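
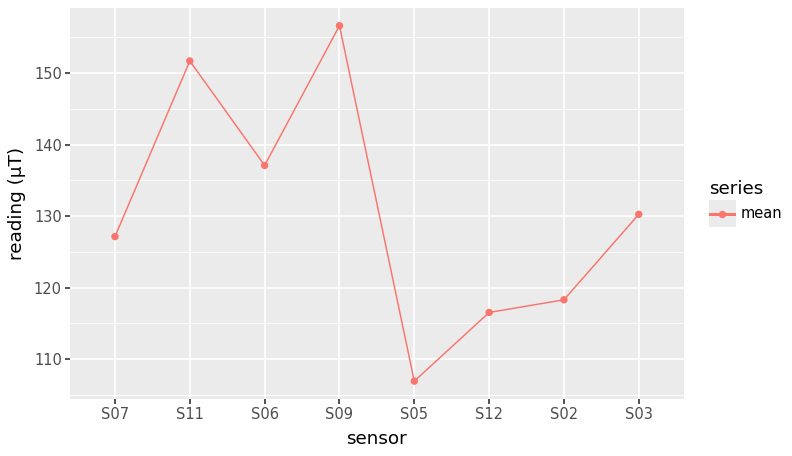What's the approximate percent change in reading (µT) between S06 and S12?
≈ -14.8%

S06 ≈ 135, S12 ≈ 115; (115 − 135) / 135 ≈ -14.8%.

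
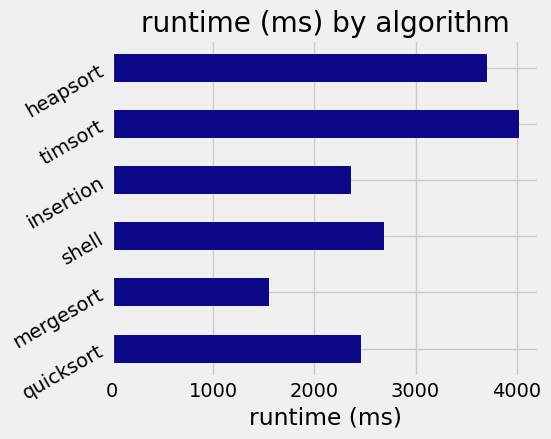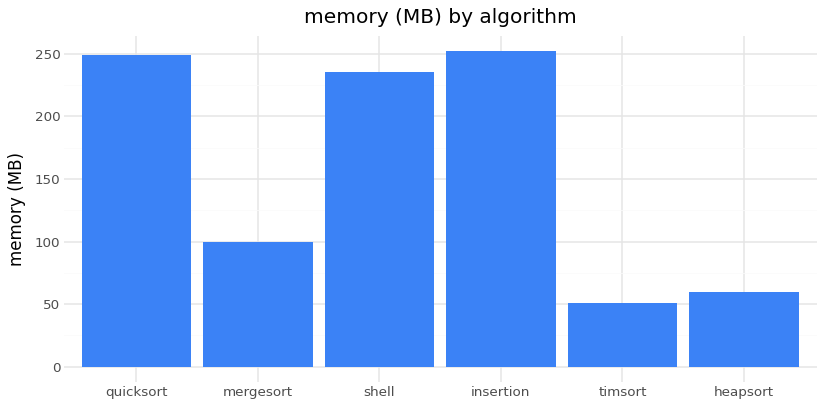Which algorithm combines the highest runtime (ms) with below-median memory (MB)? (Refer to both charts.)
Chart 2 median memory (MB) ≈ 175; below-median algorithms: mergesort, timsort, heapsort. Among those, timsort has the highest runtime (ms) (≈ 4000).

timsort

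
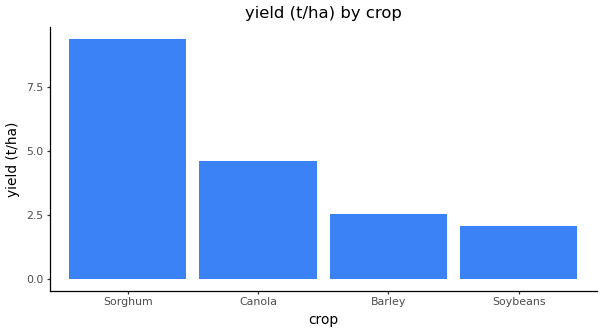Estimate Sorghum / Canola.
≈ 1.8×

Sorghum ≈ 9, Canola ≈ 5; 9/5 ≈ 1.8.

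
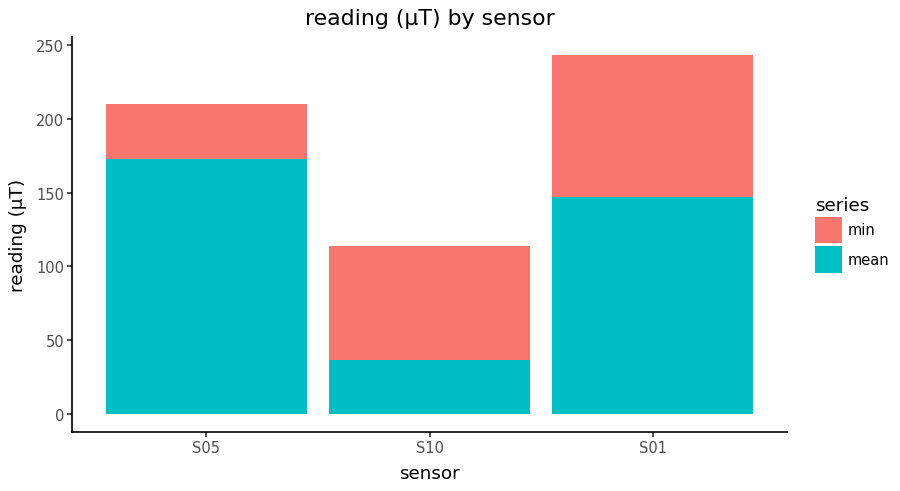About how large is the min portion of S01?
≈ 100

min top ≈ 250, bottom ≈ 150; segment ≈ 100.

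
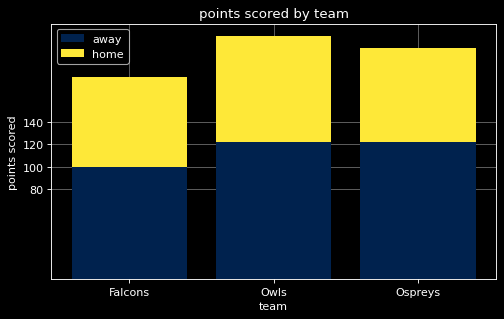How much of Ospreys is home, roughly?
≈ 80

home top ≈ 200, bottom ≈ 120; segment ≈ 80.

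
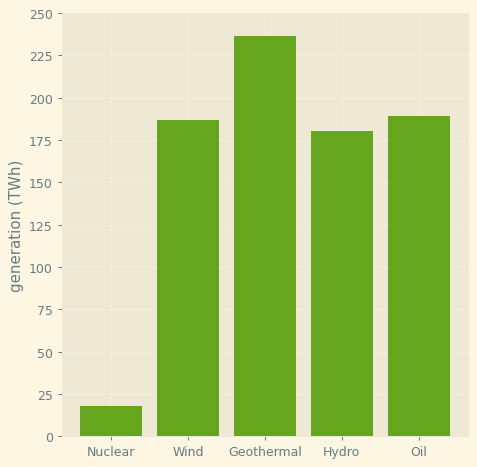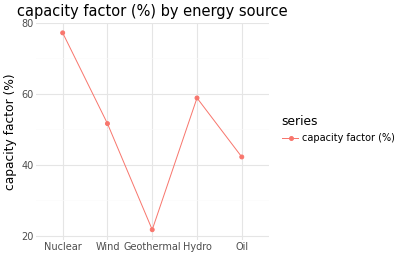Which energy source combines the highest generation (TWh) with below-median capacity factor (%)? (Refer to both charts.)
Geothermal

Chart 2 median capacity factor (%) ≈ 50; below-median energy sources: Geothermal, Oil. Among those, Geothermal has the highest generation (TWh) (≈ 225).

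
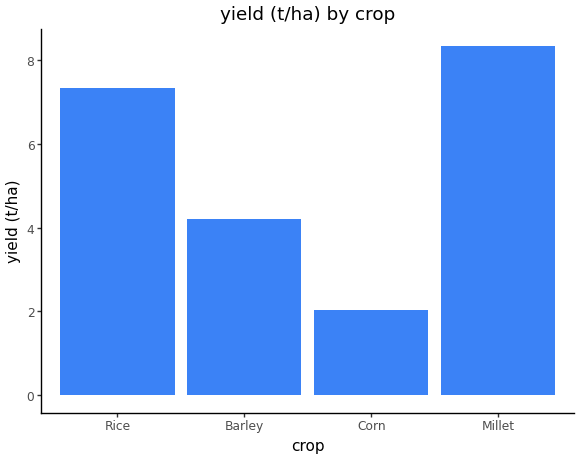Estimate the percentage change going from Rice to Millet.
≈ +14.3%

Rice ≈ 7, Millet ≈ 8; (8 − 7) / 7 ≈ +14.3%.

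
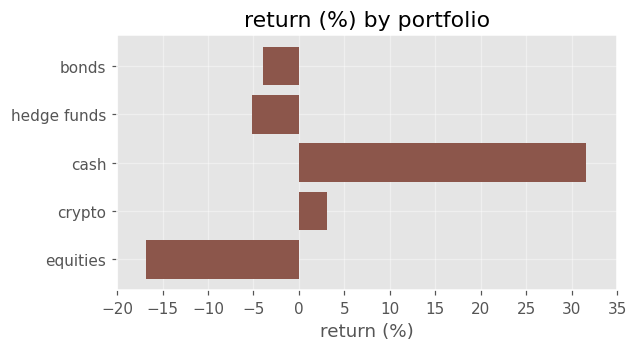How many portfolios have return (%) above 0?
2

Above 0: cash, crypto.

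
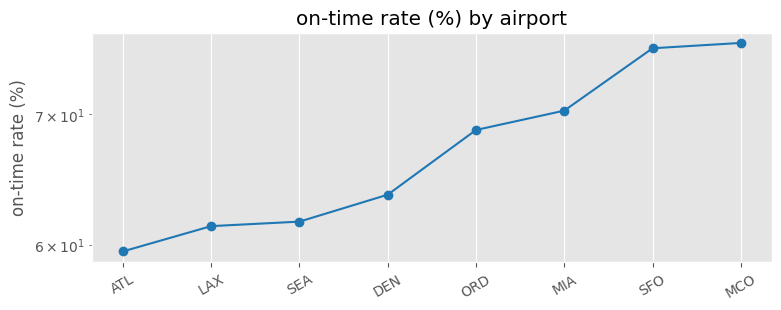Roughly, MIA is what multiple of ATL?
≈ 1.17×

MIA ≈ 70, ATL ≈ 60; 70/60 ≈ 1.17.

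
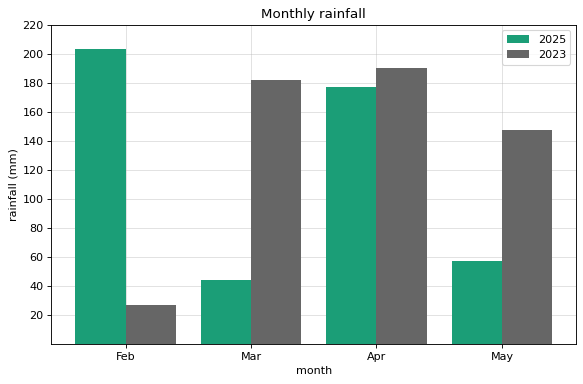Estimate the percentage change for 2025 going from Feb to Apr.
≈ -10%

Feb ≈ 200, Apr ≈ 180; (180 − 200) / 200 ≈ -10%.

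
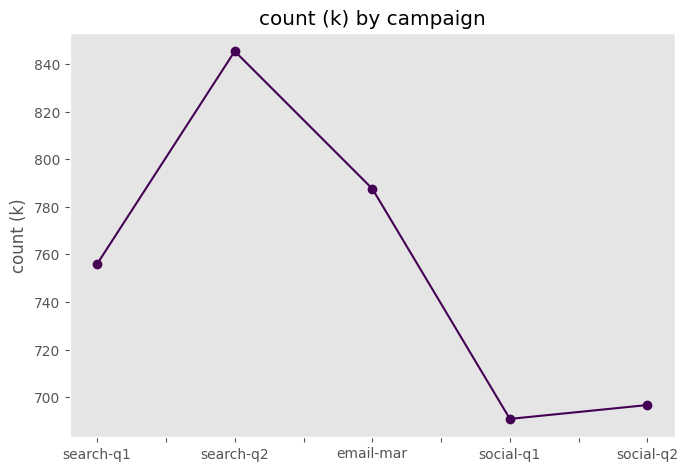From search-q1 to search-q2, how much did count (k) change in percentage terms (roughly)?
search-q1 ≈ 760, search-q2 ≈ 840; (840 − 760) / 760 ≈ +10.5%.

≈ +10.5%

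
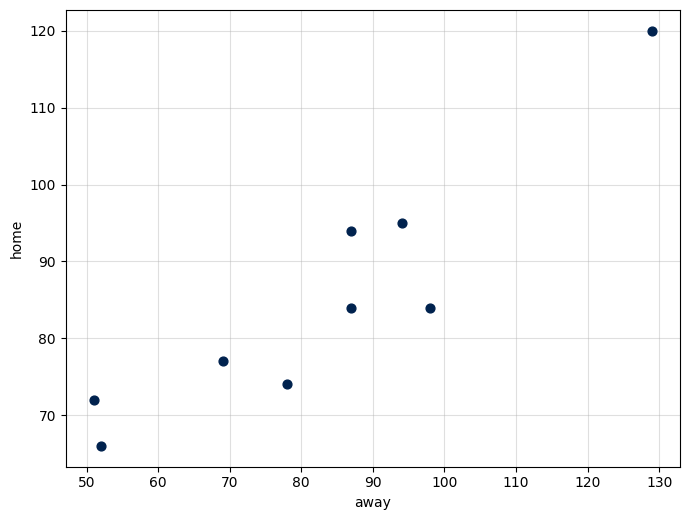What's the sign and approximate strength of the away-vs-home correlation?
Points are positively correlated; strong (|r| ≈ 0.9).

positive, strong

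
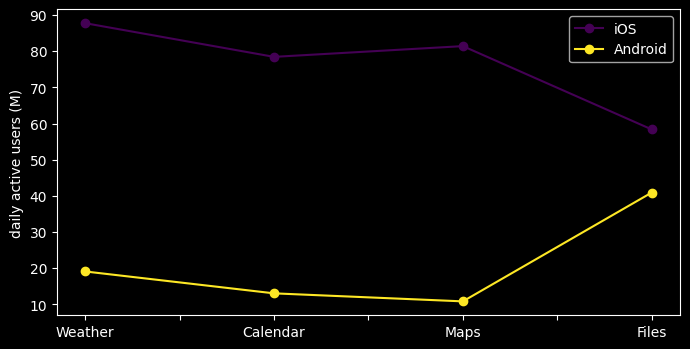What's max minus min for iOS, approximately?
≈ 30

Max Weather ≈ 90, min Files ≈ 60; range ≈ 30.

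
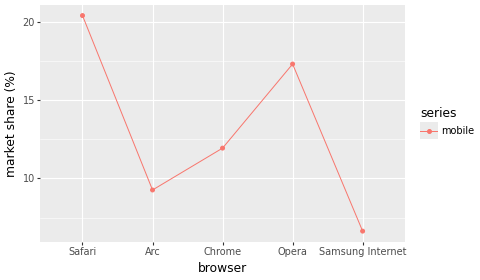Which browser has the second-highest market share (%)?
Opera

Top 3: Safari ≈ 20, Opera ≈ 18, Chrome ≈ 12.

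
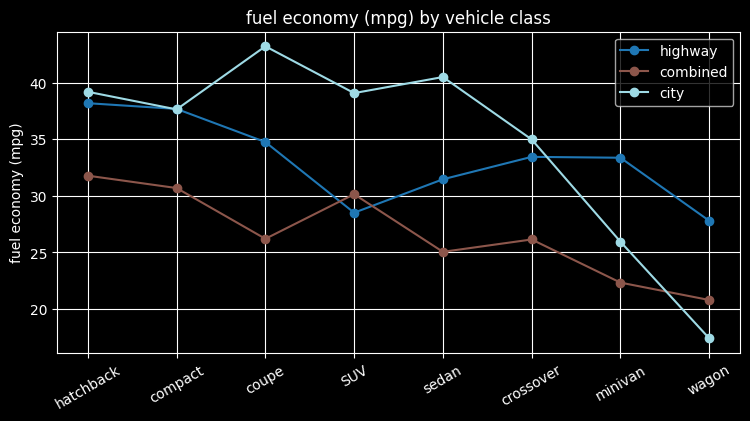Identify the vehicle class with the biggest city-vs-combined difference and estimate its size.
coupe: city ≈ 45, combined ≈ 25 → gap ≈ 20. Next-largest (sedan) is only ≈ 15.

coupe, ≈ 20 mpg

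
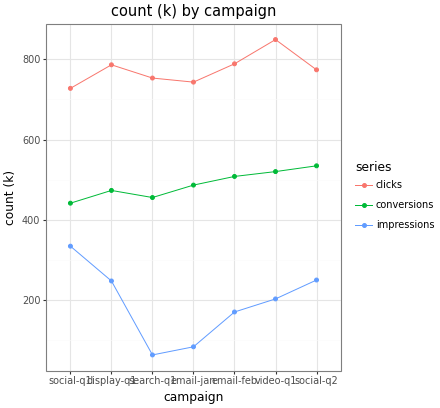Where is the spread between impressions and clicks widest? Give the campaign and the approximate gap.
search-q1, ≈ 700 k

search-q1: impressions ≈ 100, clicks ≈ 800 → gap ≈ 700. Next-largest (email-jan) is only ≈ 600.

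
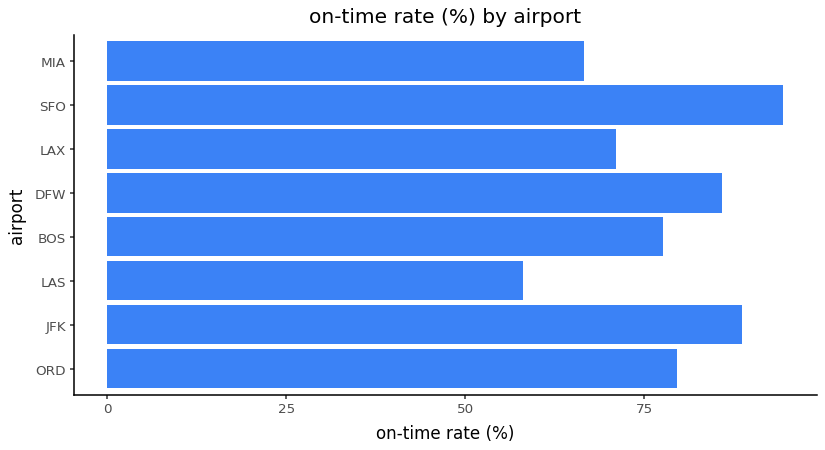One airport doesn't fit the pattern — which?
LAS

LAS ≈ 60; the rest sit between ≈ 70 and ≈ 90.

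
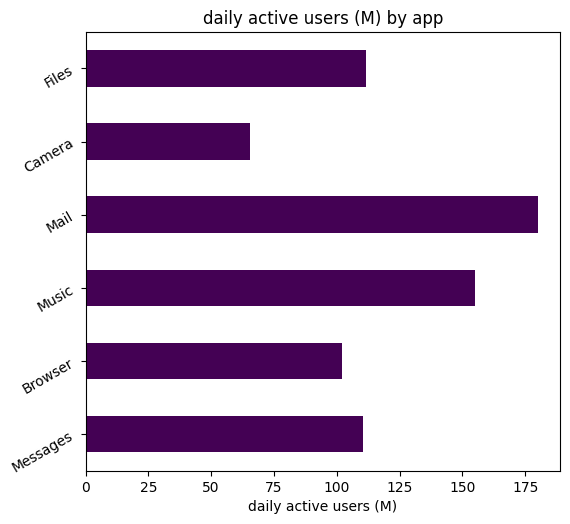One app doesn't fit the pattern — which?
Mail ≈ 180; the rest sit between ≈ 60 and ≈ 160.

Mail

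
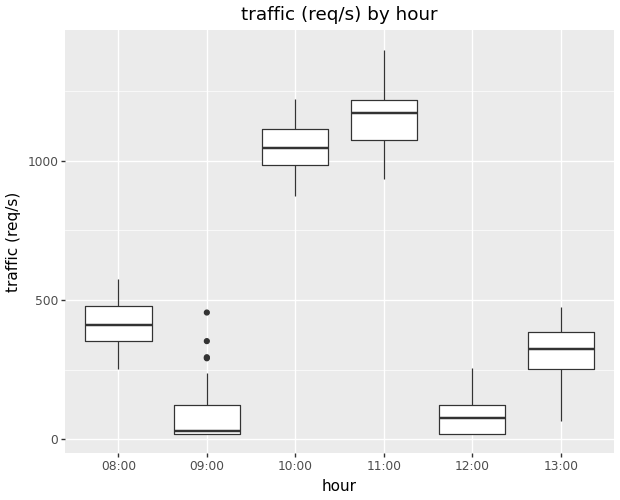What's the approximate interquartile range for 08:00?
≈ 100

Q3 ≈ 500, Q1 ≈ 400; IQR ≈ 100.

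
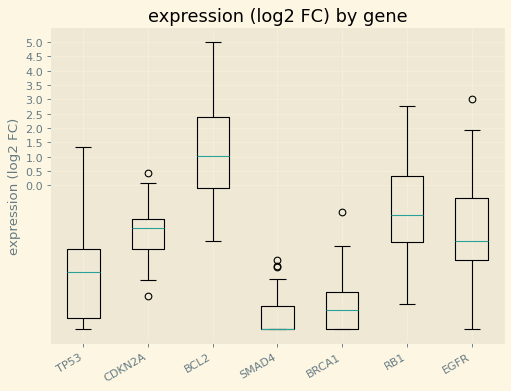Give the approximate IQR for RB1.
Q3 ≈ 0.5, Q1 ≈ -2.0; IQR ≈ 2.5.

≈ 2.5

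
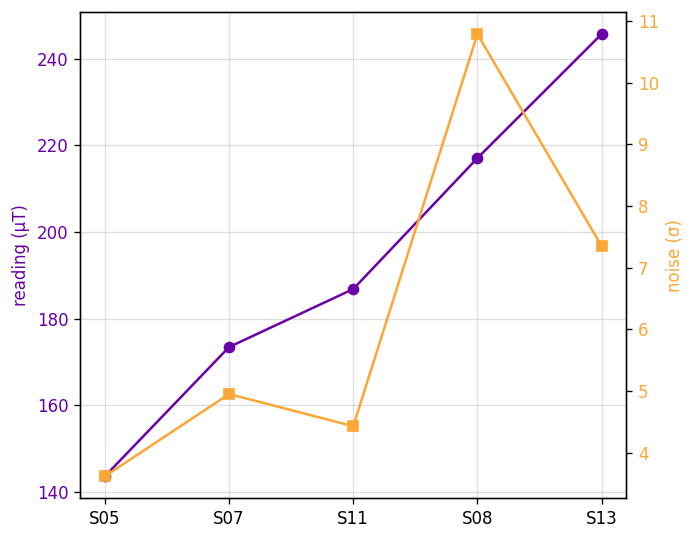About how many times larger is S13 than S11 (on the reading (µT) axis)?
≈ 1.32×

S13 ≈ 250, S11 ≈ 190; 250/190 ≈ 1.32.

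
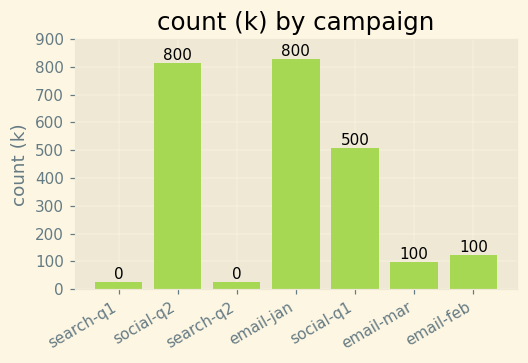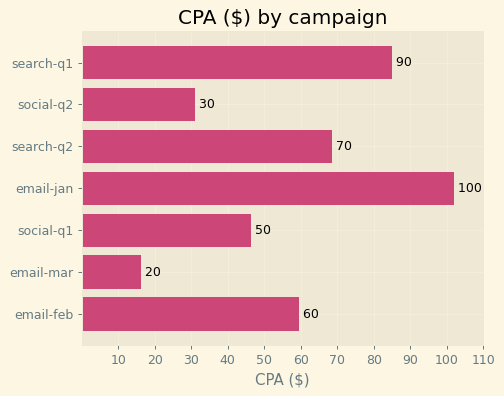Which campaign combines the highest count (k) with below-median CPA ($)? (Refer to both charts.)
social-q2

Chart 2 median CPA ($) ≈ 60; below-median campaigns: social-q2, social-q1, email-mar. Among those, social-q2 has the highest count (k) (≈ 800).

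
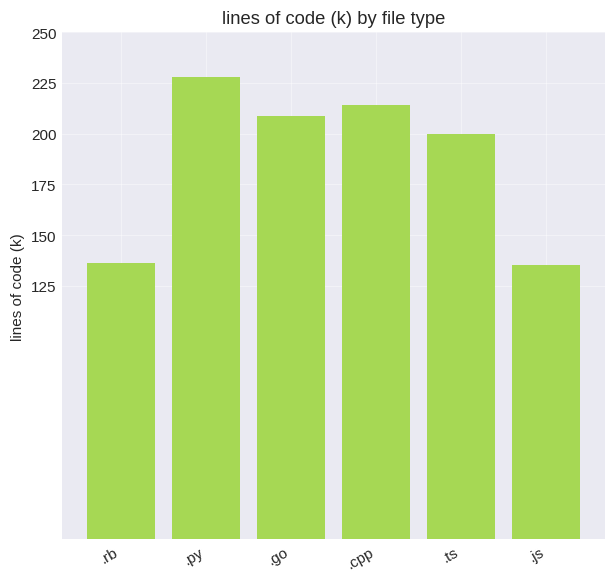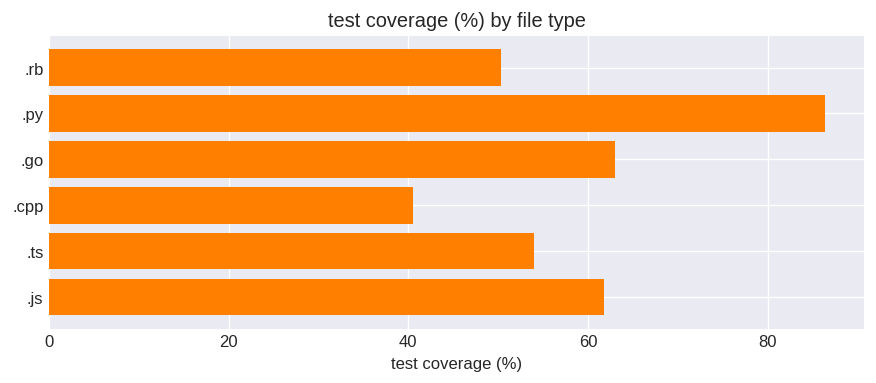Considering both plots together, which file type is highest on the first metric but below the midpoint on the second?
.cpp

Chart 2 median test coverage (%) ≈ 60; below-median file types: .rb, .cpp, .ts. Among those, .cpp has the highest lines of code (k) (≈ 225).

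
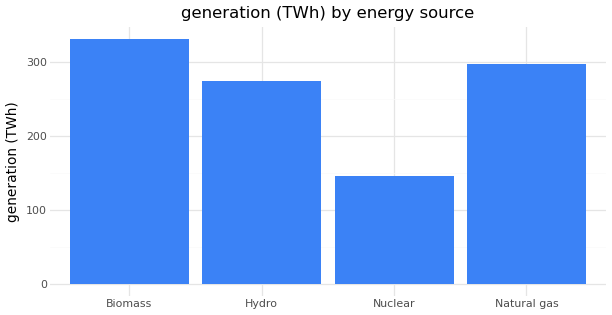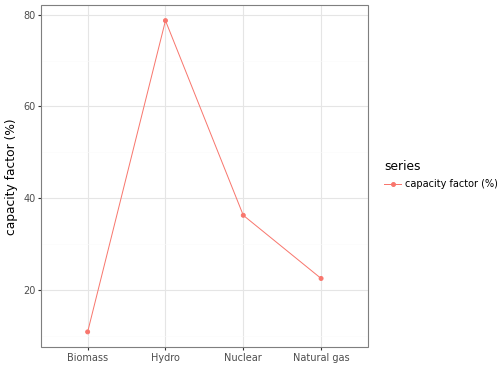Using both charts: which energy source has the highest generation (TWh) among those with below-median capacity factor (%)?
Chart 2 median capacity factor (%) ≈ 30; below-median energy sources: Biomass, Natural gas. Among those, Biomass has the highest generation (TWh) (≈ 350).

Biomass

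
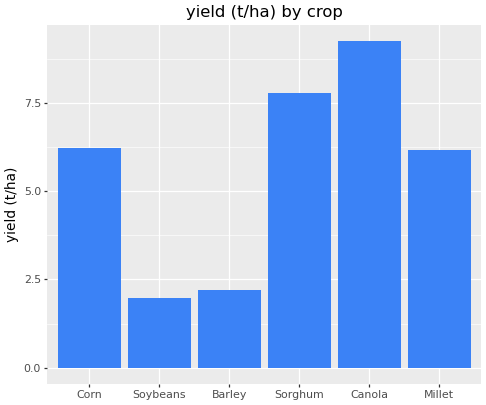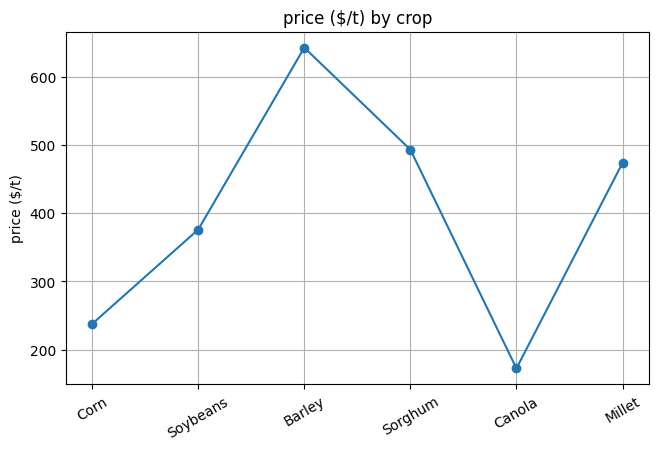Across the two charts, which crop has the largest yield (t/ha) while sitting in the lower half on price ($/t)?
Chart 2 median price ($/t) ≈ 400; below-median crops: Corn, Soybeans, Canola. Among those, Canola has the highest yield (t/ha) (≈ 9).

Canola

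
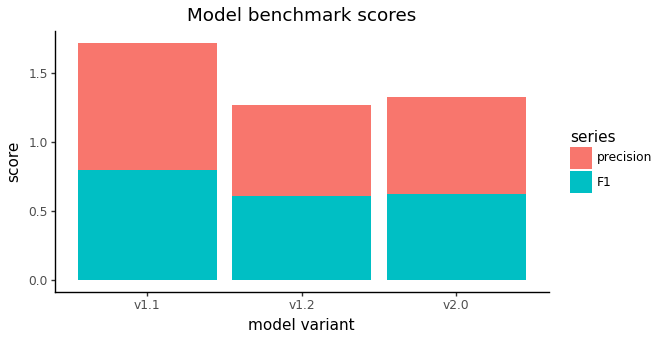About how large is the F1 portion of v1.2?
F1 top ≈ 0.6, bottom ≈ 0.0; segment ≈ 0.6.

≈ 0.6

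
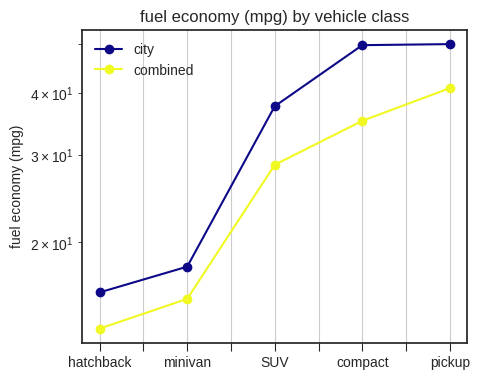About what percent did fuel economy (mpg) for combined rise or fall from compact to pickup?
≈ +14.3%

compact ≈ 35, pickup ≈ 40; (40 − 35) / 35 ≈ +14.3%.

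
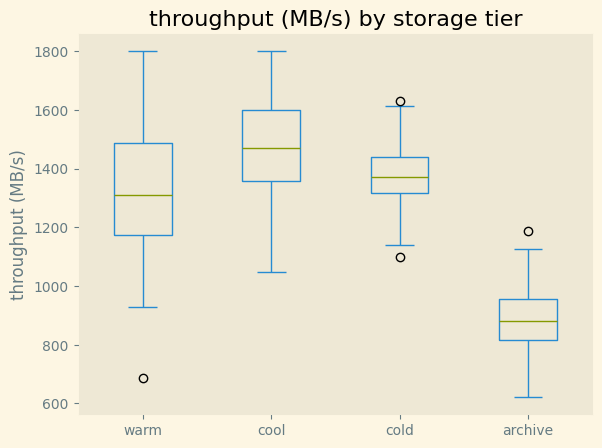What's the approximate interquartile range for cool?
Q3 ≈ 1600, Q1 ≈ 1350; IQR ≈ 250.

≈ 250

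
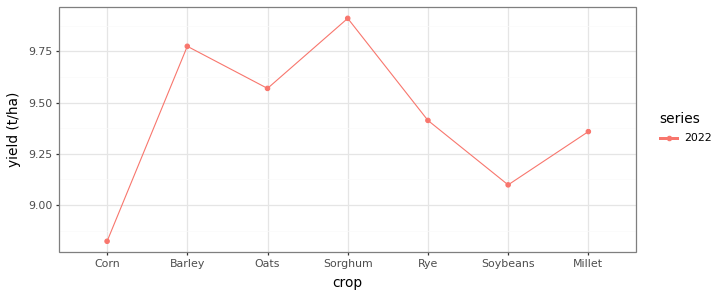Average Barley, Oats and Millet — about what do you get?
(9.8 + 9.6 + 9.4) / 3 ≈ 9.6.

≈ 9.6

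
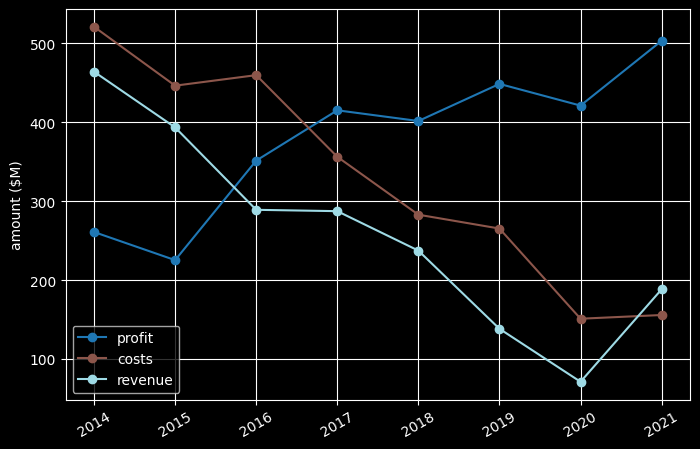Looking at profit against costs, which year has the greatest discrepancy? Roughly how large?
2021: profit ≈ 500, costs ≈ 150 → gap ≈ 350. Next-largest (2020) is only ≈ 250.

2021, ≈ 350 $M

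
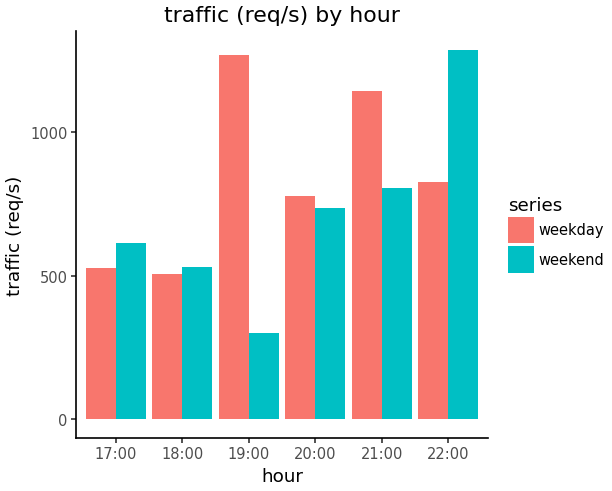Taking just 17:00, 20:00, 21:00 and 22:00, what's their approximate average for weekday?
≈ 850

(600 + 800 + 1200 + 800) / 4 ≈ 850.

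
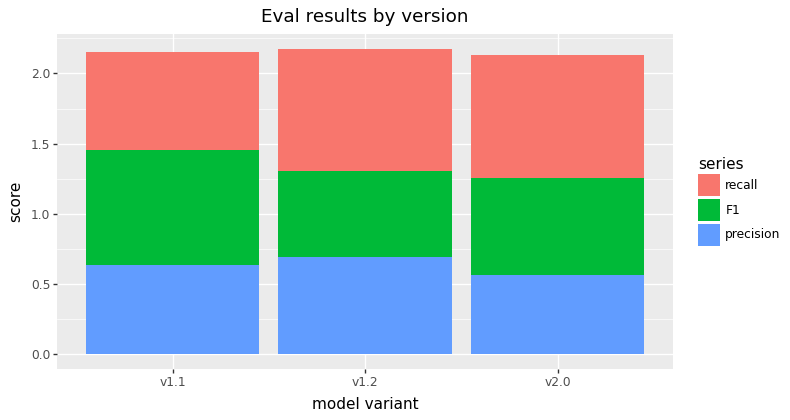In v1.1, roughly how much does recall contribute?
≈ 0.8

recall top ≈ 2.2, bottom ≈ 1.4; segment ≈ 0.8.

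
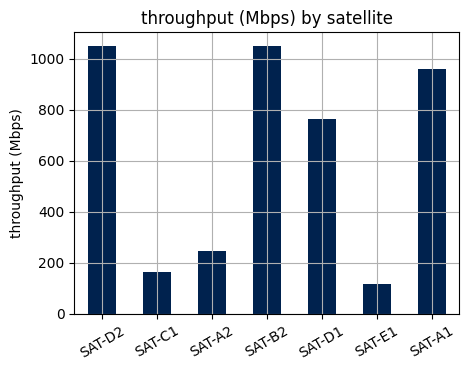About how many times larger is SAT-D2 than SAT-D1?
≈ 1.38×

SAT-D2 ≈ 1100, SAT-D1 ≈ 800; 1100/800 ≈ 1.38.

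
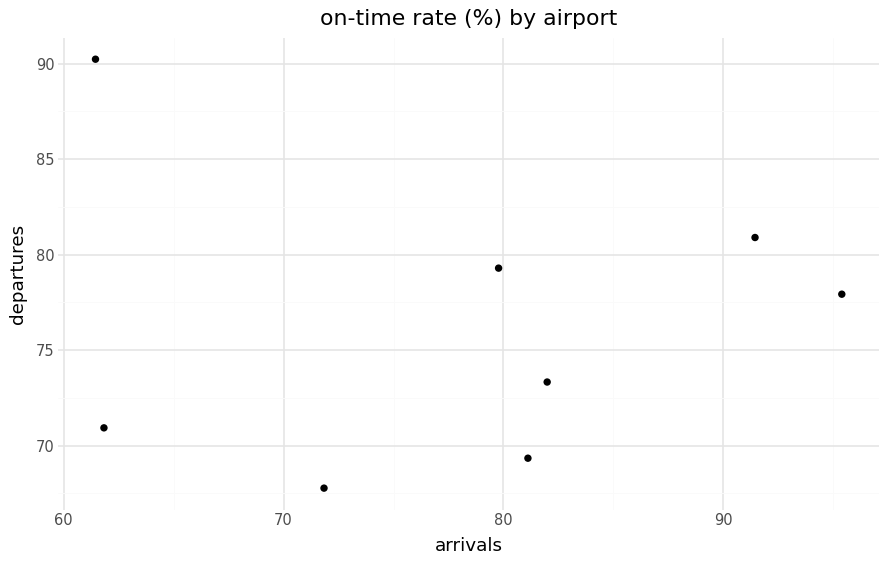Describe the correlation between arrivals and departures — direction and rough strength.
no clear correlation

Points are roughly uncorrelated; weak (|r| ≈ 0.0).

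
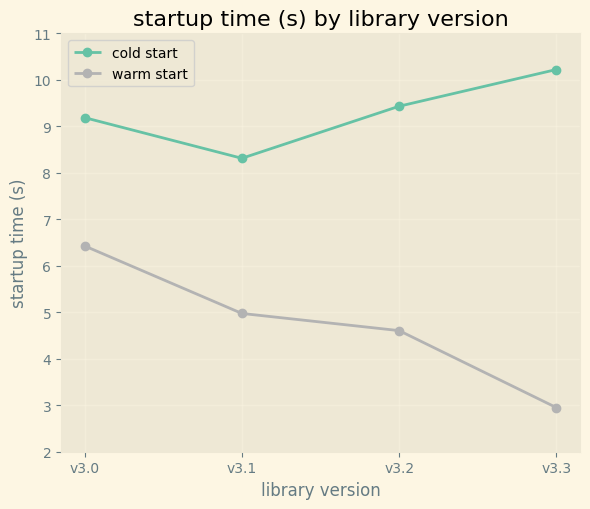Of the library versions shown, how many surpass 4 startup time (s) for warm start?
3

Above 4: v3.0, v3.1, v3.2.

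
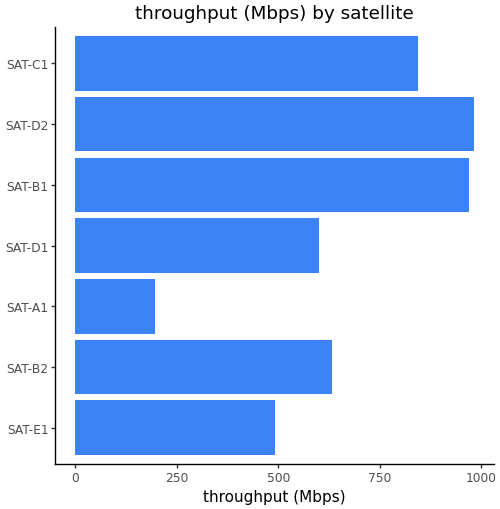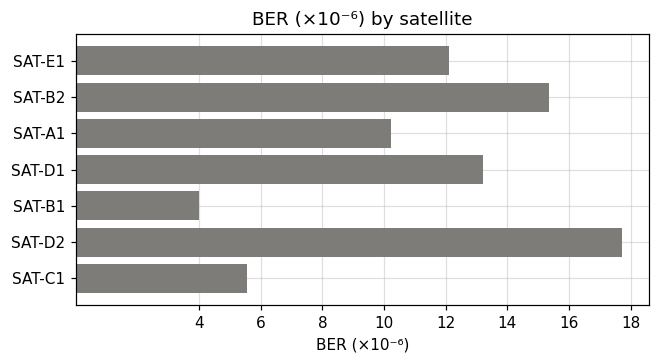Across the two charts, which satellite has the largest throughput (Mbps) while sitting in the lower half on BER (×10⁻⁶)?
Chart 2 median BER (×10⁻⁶) ≈ 12; below-median satellites: SAT-A1, SAT-B1, SAT-C1. Among those, SAT-B1 has the highest throughput (Mbps) (≈ 1000).

SAT-B1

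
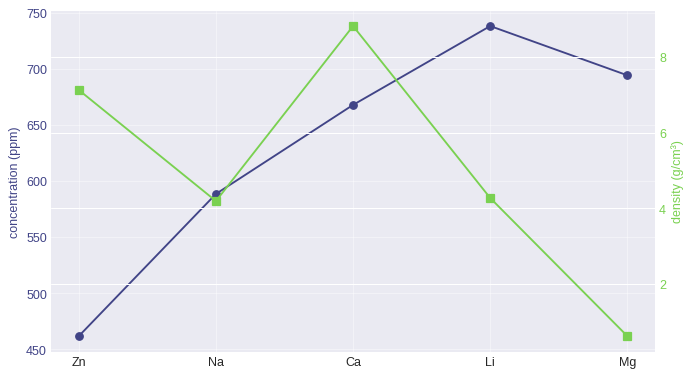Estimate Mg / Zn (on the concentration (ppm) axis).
≈ 1.56×

Mg ≈ 700, Zn ≈ 450; 700/450 ≈ 1.56.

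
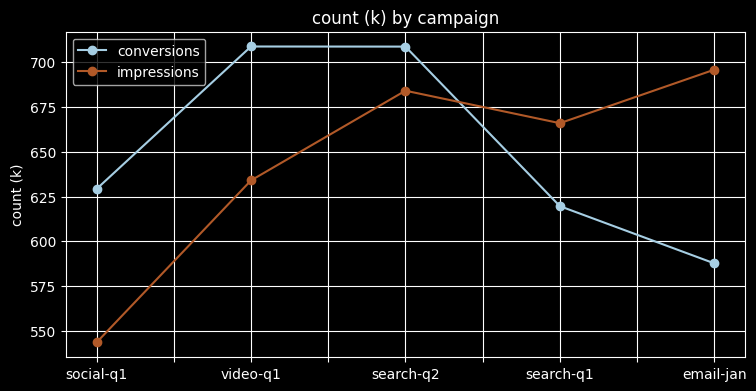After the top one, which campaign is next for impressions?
search-q2

Top 3 for impressions: email-jan ≈ 700, search-q2 ≈ 680, search-q1 ≈ 660.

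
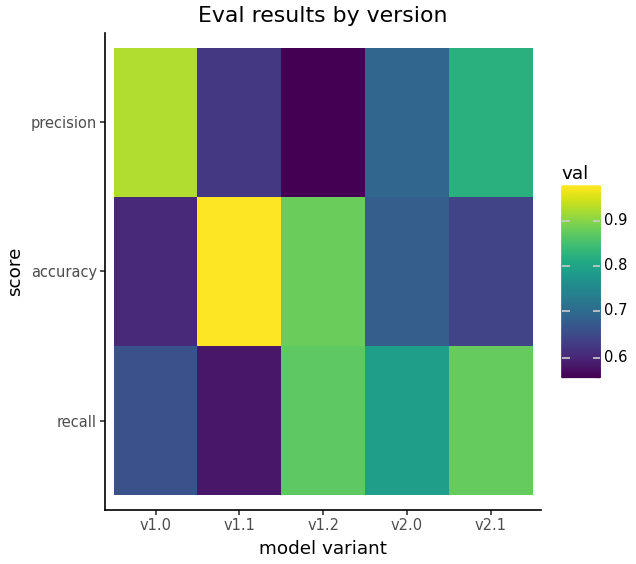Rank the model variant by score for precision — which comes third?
Top 4 for precision: v1.0 ≈ 0.95, v2.1 ≈ 0.80, v2.0 ≈ 0.70, v1.1 ≈ 0.60.

v2.0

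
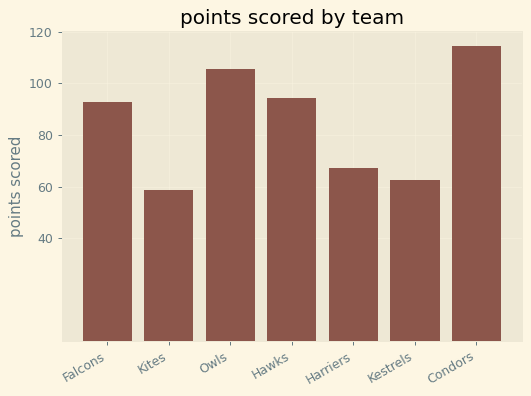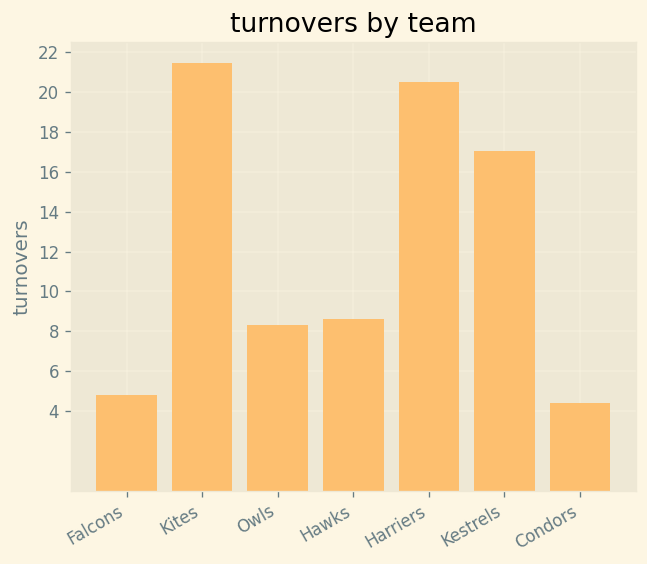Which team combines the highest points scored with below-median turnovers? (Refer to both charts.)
Chart 2 median turnovers ≈ 8; below-median teams: Falcons, Owls, Condors. Among those, Condors has the highest points scored (≈ 120).

Condors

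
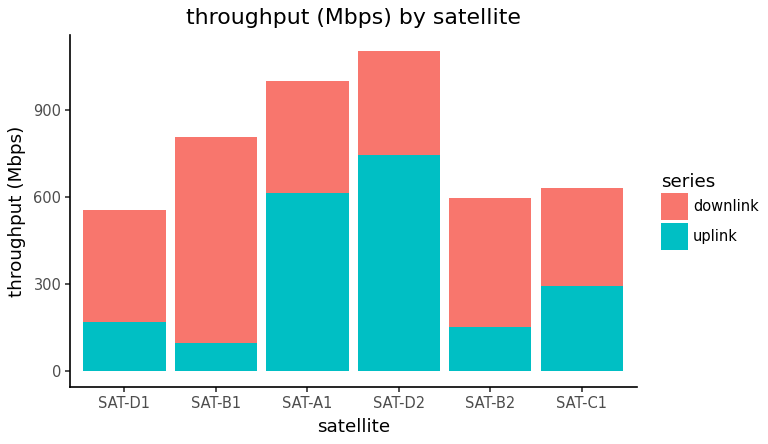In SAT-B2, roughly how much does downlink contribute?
downlink top ≈ 600, bottom ≈ 200; segment ≈ 400.

≈ 400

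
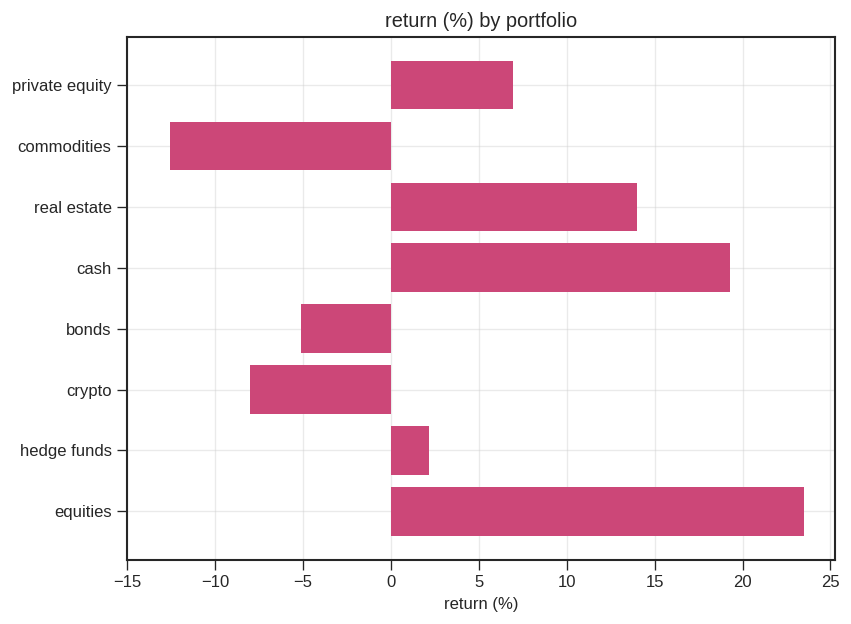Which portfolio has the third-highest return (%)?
real estate

Top 4: equities ≈ 25, cash ≈ 20, real estate ≈ 15, private equity ≈ 5.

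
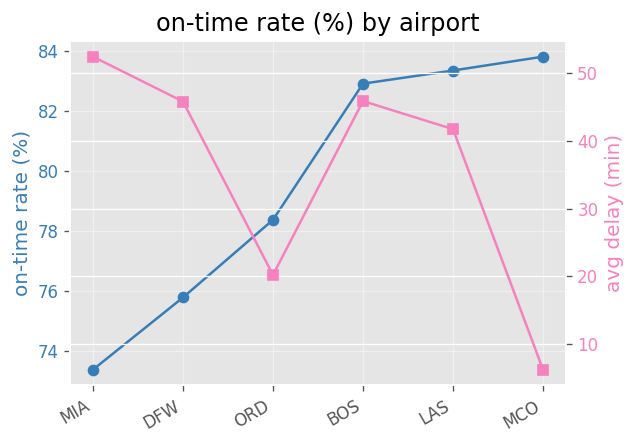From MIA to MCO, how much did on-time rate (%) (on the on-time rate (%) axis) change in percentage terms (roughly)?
≈ +15.1%

MIA ≈ 73, MCO ≈ 84; (84 − 73) / 73 ≈ +15.1%.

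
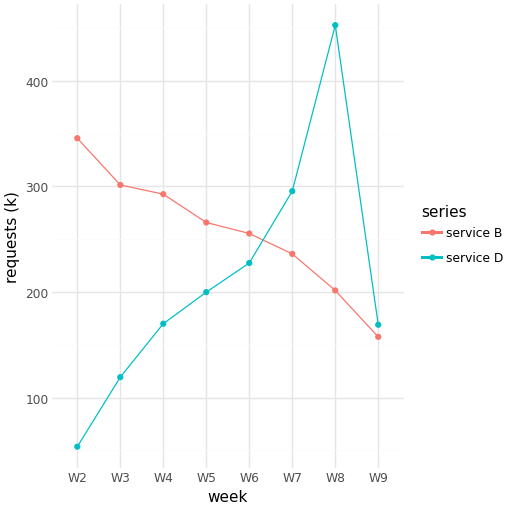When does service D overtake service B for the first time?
W7

W6: service D ≈ 250 vs service B ≈ 250 (not yet); W7: service D ≈ 300 vs service B ≈ 250 (first crossover).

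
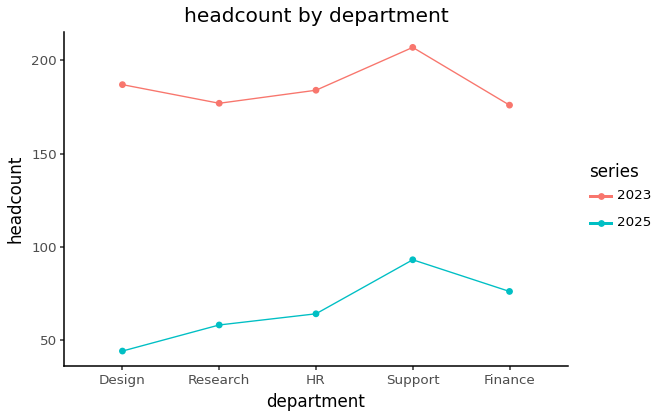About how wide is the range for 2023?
Max Support ≈ 200, min Finance ≈ 180; range ≈ 20.

≈ 20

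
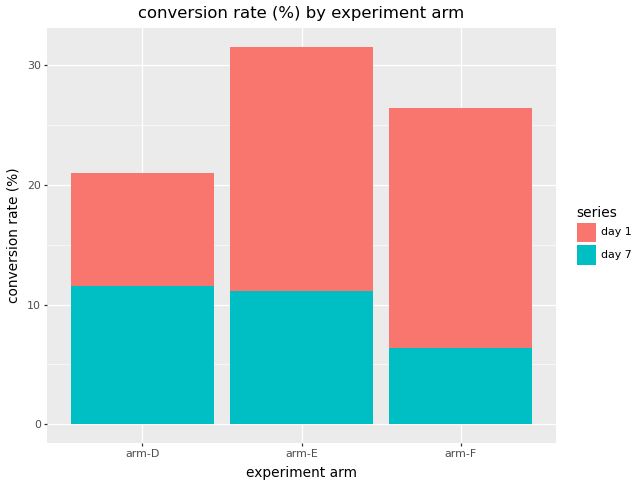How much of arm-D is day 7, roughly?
day 7 top ≈ 10, bottom ≈ 0; segment ≈ 10.

≈ 10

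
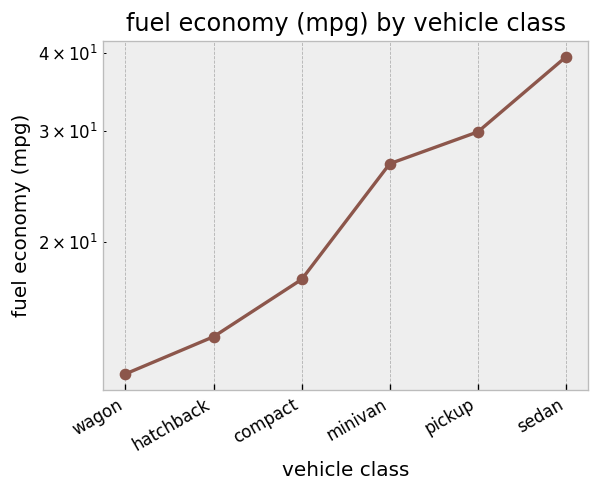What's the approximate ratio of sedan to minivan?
sedan ≈ 40, minivan ≈ 25; 40/25 ≈ 1.6.

≈ 1.6×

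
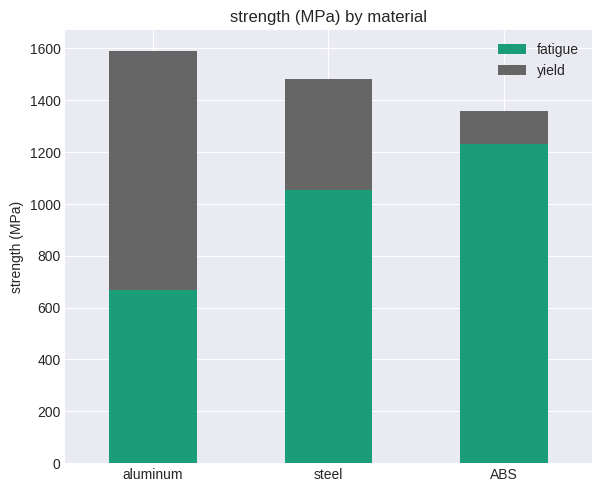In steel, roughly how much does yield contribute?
≈ 400

yield top ≈ 1400, bottom ≈ 1000; segment ≈ 400.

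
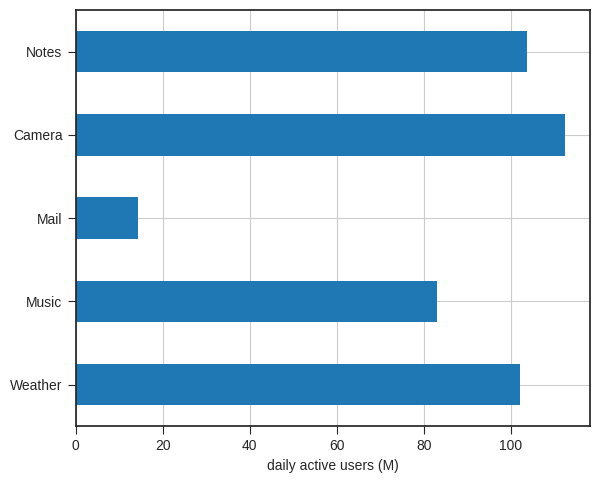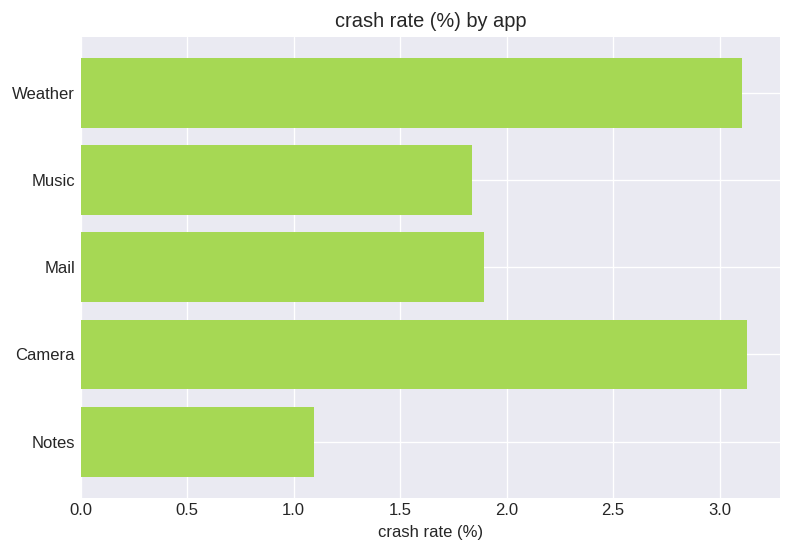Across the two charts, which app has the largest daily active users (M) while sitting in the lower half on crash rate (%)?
Notes

Chart 2 median crash rate (%) ≈ 2; below-median apps: Music, Notes. Among those, Notes has the highest daily active users (M) (≈ 100).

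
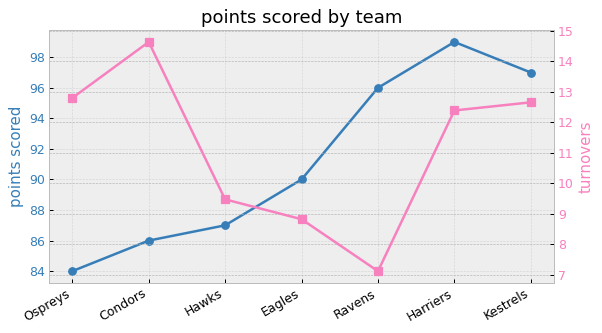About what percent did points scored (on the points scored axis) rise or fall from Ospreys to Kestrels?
Ospreys ≈ 84, Kestrels ≈ 96; (96 − 84) / 84 ≈ +14.3%.

≈ +14.3%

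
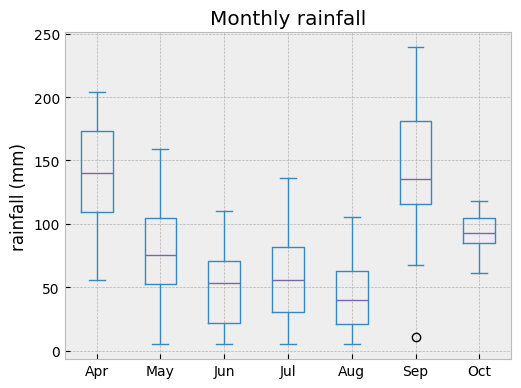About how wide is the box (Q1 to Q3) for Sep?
≈ 60

Q3 ≈ 180, Q1 ≈ 120; IQR ≈ 60.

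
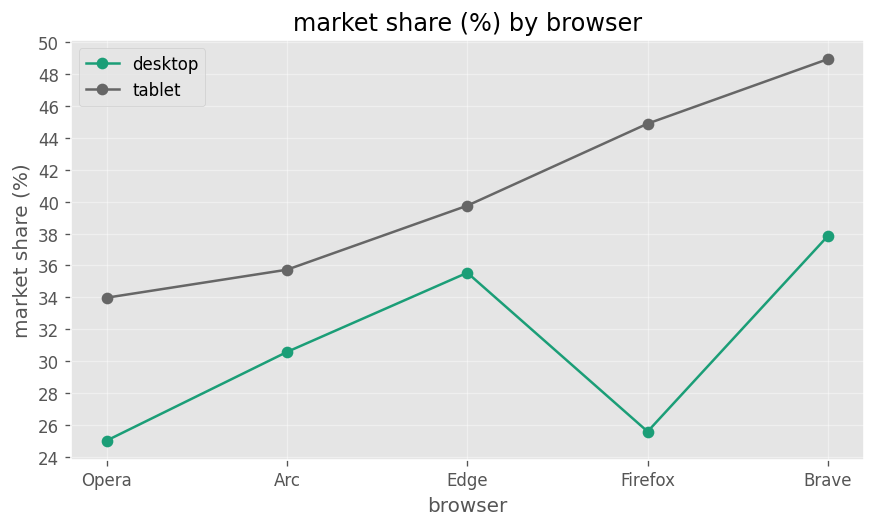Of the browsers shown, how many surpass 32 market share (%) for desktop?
Above 32: Edge, Brave.

2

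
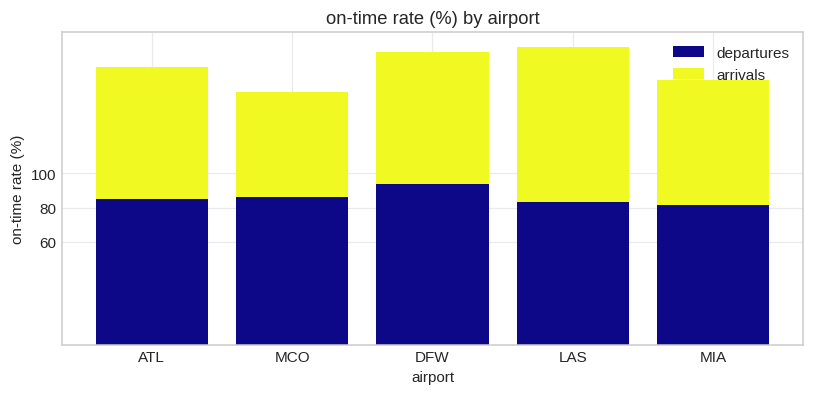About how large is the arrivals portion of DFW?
arrivals top ≈ 180, bottom ≈ 100; segment ≈ 80.

≈ 80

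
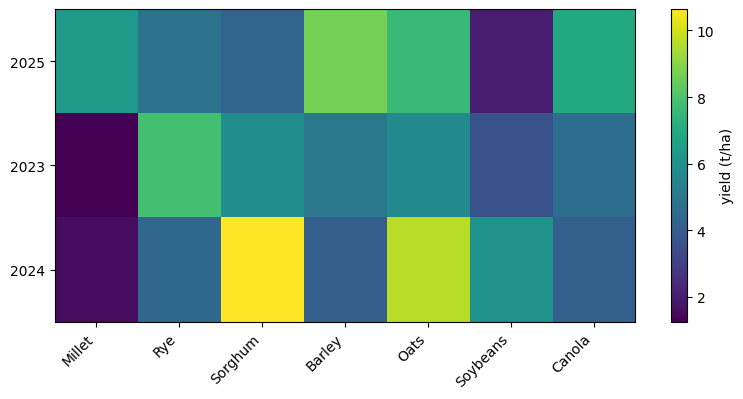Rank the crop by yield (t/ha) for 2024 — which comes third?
Top 4 for 2024: Sorghum ≈ 11, Oats ≈ 10, Soybeans ≈ 6, Rye ≈ 4.

Soybeans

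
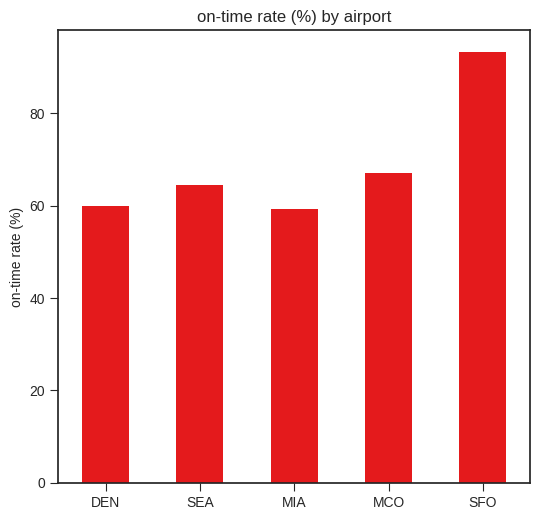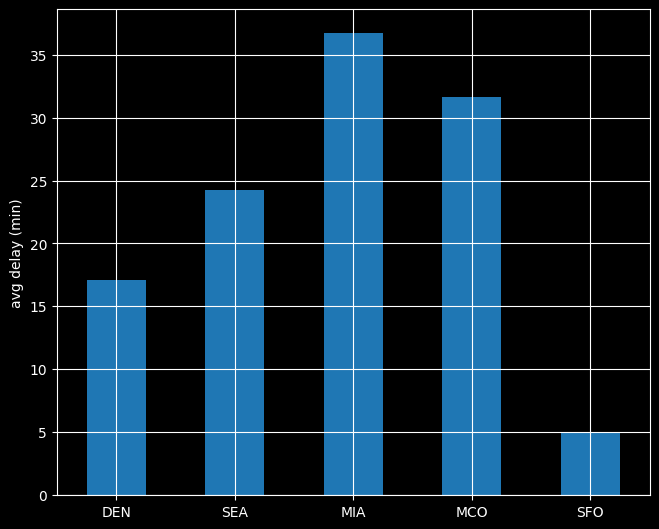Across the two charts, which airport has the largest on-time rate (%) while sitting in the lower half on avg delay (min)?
Chart 2 median avg delay (min) ≈ 25; below-median airports: DEN, SFO. Among those, SFO has the highest on-time rate (%) (≈ 90).

SFO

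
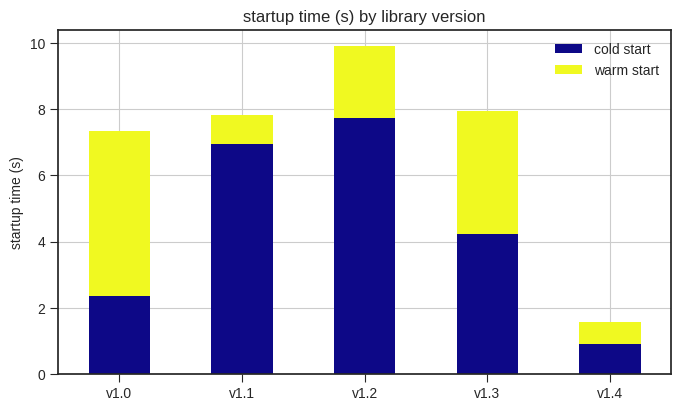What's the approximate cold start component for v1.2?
cold start top ≈ 8, bottom ≈ 0; segment ≈ 8.

≈ 8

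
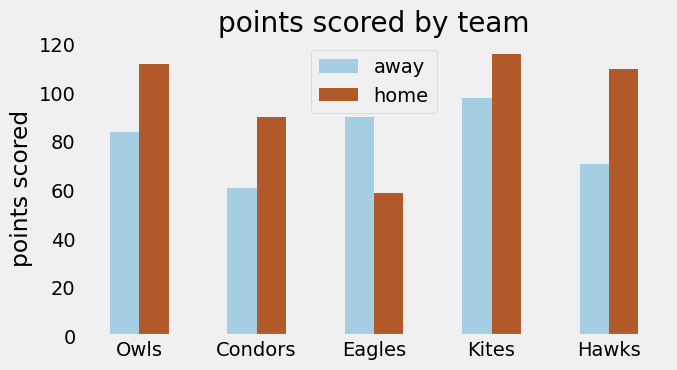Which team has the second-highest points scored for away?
Eagles

Top 3 for away: Kites ≈ 100, Eagles ≈ 90, Owls ≈ 80.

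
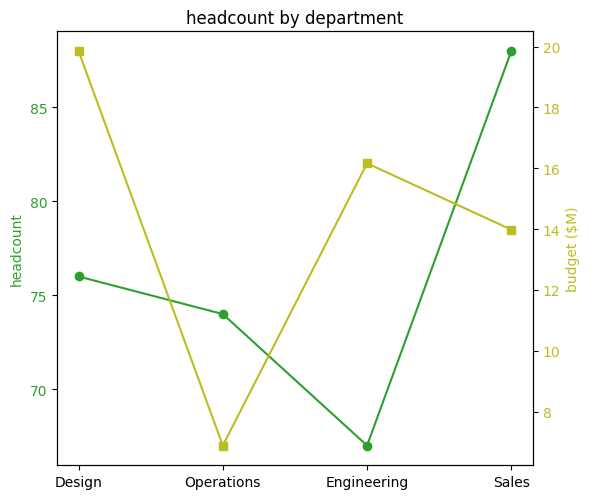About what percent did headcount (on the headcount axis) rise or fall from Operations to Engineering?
Operations ≈ 74, Engineering ≈ 68; (68 − 74) / 74 ≈ -8.1%.

≈ -8.1%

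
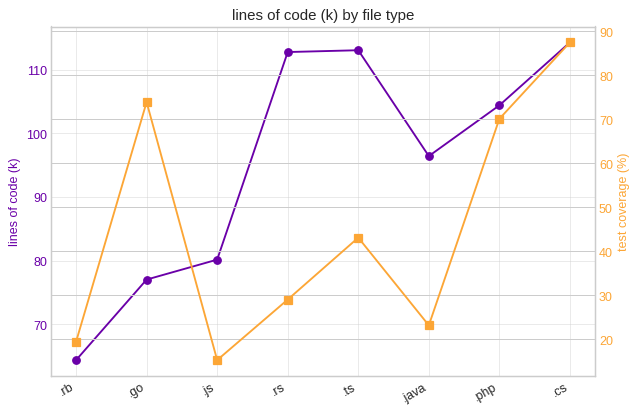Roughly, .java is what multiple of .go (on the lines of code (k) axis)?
.java ≈ 95, .go ≈ 75; 95/75 ≈ 1.27.

≈ 1.27×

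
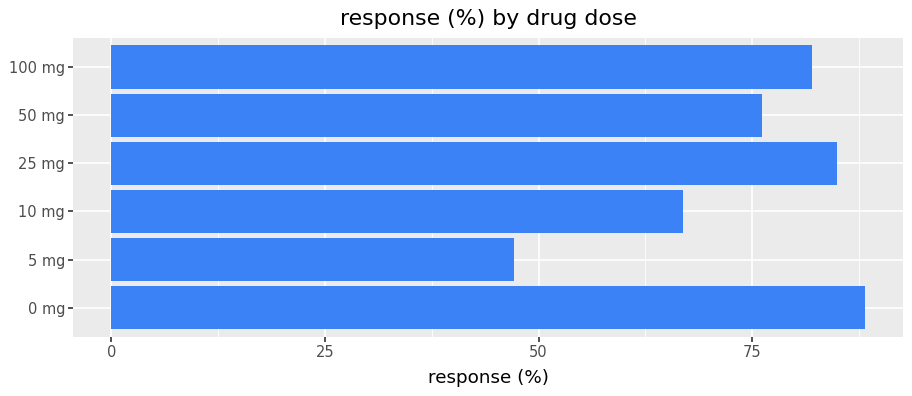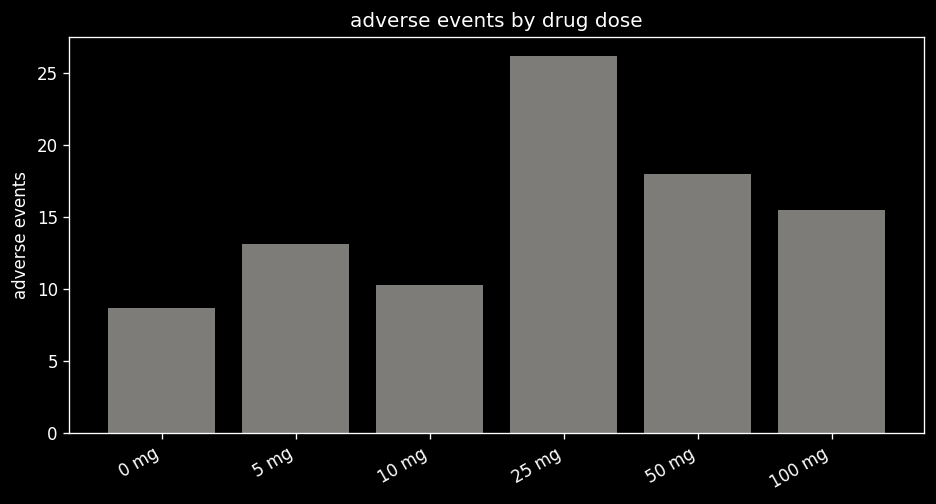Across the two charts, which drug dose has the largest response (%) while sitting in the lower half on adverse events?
0 mg

Chart 2 median adverse events ≈ 15; below-median drug doses: 0 mg, 5 mg, 10 mg. Among those, 0 mg has the highest response (%) (≈ 90).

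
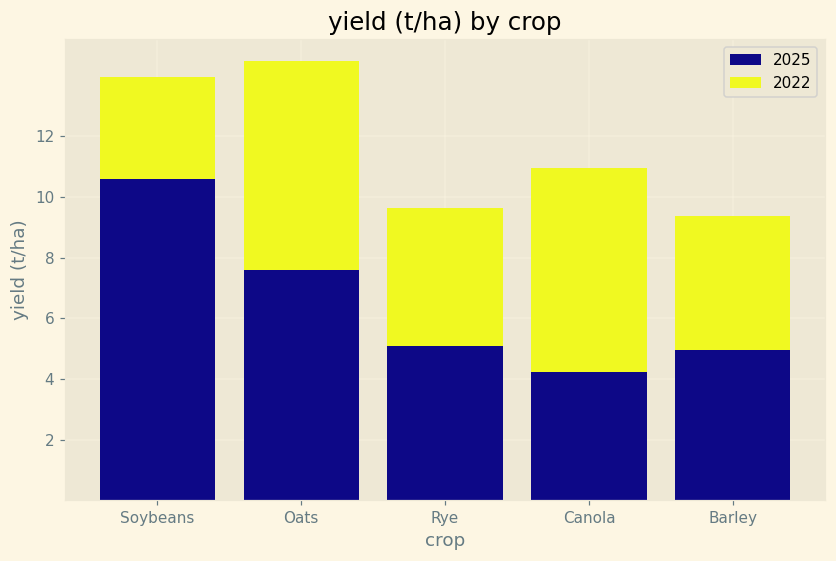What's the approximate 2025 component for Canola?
2025 top ≈ 4, bottom ≈ 0; segment ≈ 4.

≈ 4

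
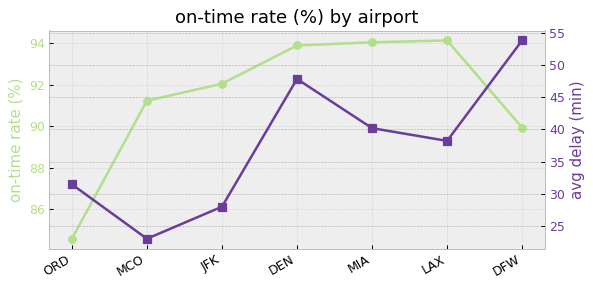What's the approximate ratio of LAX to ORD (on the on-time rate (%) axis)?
≈ 1.11×

LAX ≈ 94, ORD ≈ 85; 94/85 ≈ 1.11.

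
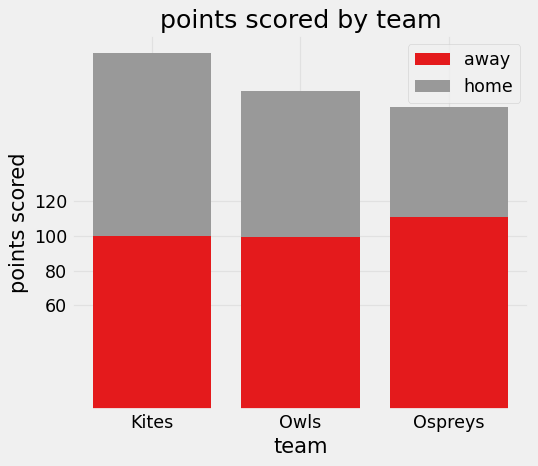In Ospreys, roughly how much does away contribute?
≈ 120

away top ≈ 120, bottom ≈ 0; segment ≈ 120.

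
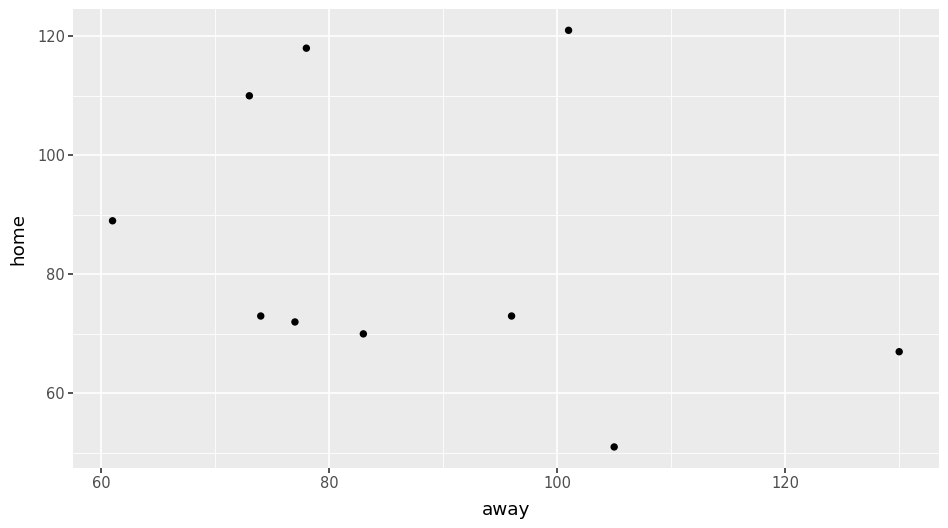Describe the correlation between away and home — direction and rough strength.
Points are negatively correlated; weak (|r| ≈ 0.3).

negative, weak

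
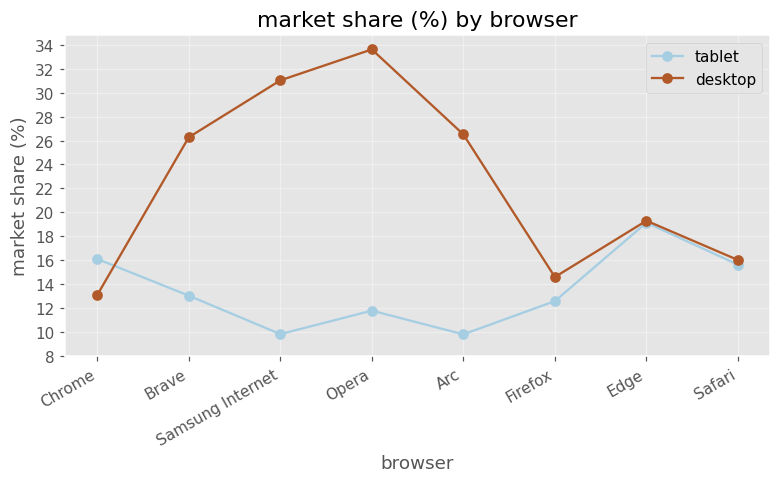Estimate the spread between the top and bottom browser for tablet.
≈ 10

Max Edge ≈ 20, min Arc ≈ 10; range ≈ 10.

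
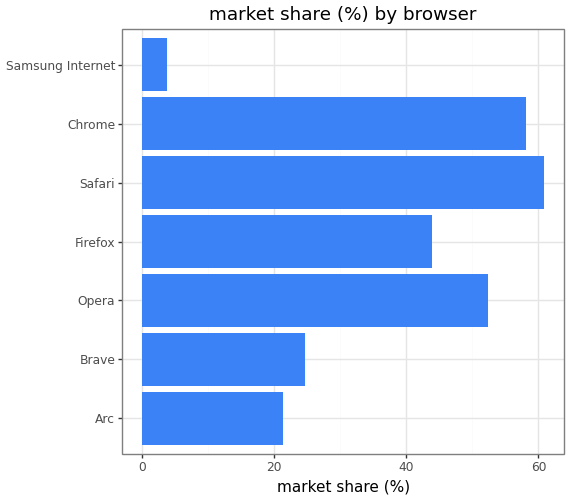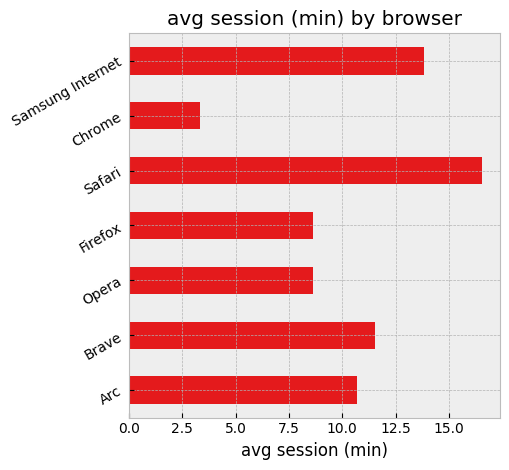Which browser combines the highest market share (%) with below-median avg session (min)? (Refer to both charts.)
Chrome

Chart 2 median avg session (min) ≈ 10; below-median browsers: Opera, Firefox, Chrome. Among those, Chrome has the highest market share (%) (≈ 60).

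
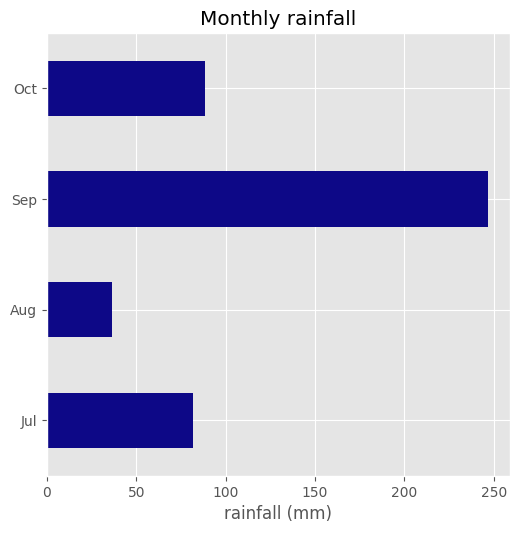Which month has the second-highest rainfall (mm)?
Top 3: Sep ≈ 250, Oct ≈ 100, Jul ≈ 75.

Oct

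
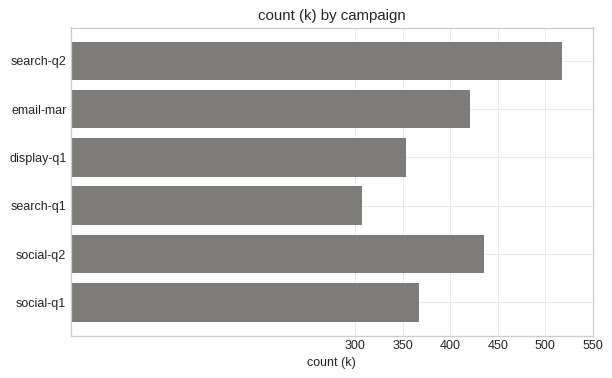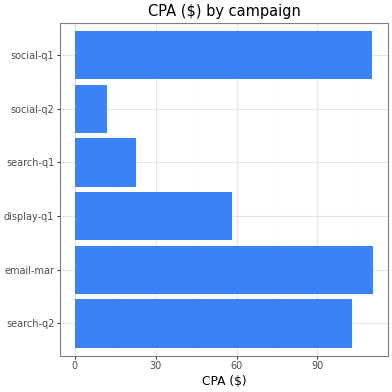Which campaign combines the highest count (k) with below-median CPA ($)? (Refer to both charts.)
social-q2

Chart 2 median CPA ($) ≈ 80; below-median campaigns: display-q1, search-q1, social-q2. Among those, social-q2 has the highest count (k) (≈ 450).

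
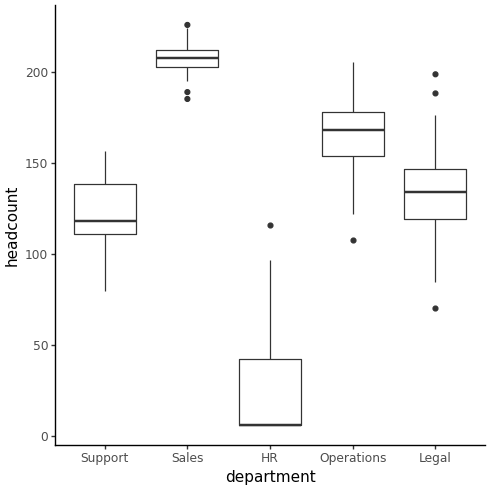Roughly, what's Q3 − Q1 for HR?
Q3 ≈ 40, Q1 ≈ 0; IQR ≈ 40.

≈ 40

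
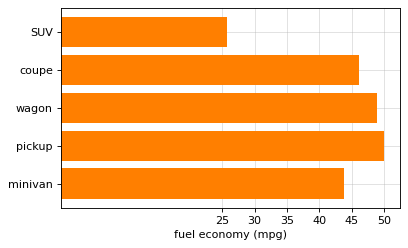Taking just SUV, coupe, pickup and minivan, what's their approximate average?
≈ 41

(25 + 45 + 50 + 45) / 4 ≈ 41.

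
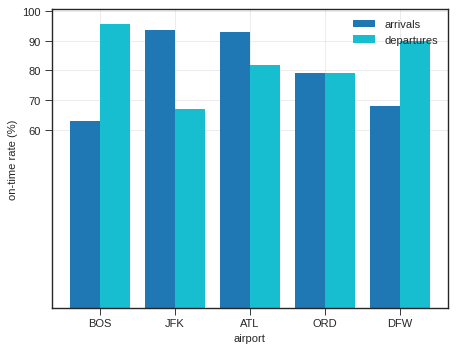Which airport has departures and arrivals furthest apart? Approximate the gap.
BOS: departures ≈ 100, arrivals ≈ 60 → gap ≈ 40. Next-largest (JFK) is only ≈ 20.

BOS, ≈ 40 %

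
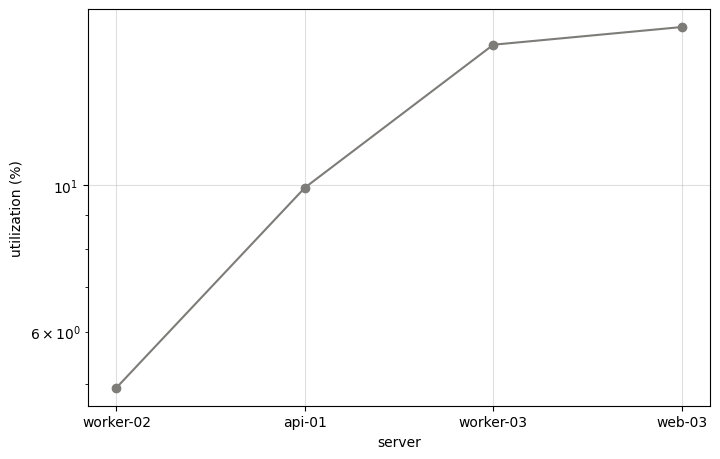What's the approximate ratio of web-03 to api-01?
web-03 ≈ 18, api-01 ≈ 10; 18/10 ≈ 1.8.

≈ 1.8×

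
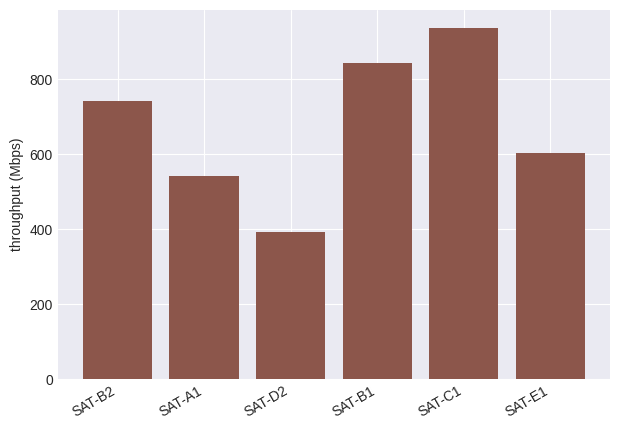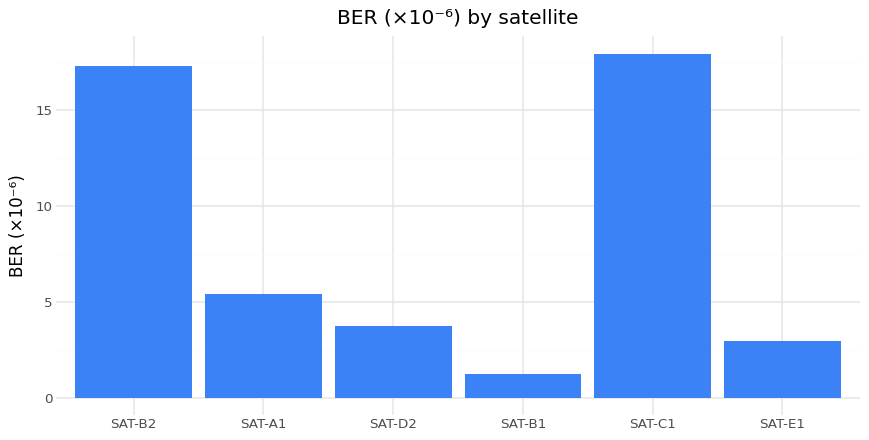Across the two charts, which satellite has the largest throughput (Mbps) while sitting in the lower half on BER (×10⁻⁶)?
Chart 2 median BER (×10⁻⁶) ≈ 4; below-median satellites: SAT-D2, SAT-B1, SAT-E1. Among those, SAT-B1 has the highest throughput (Mbps) (≈ 800).

SAT-B1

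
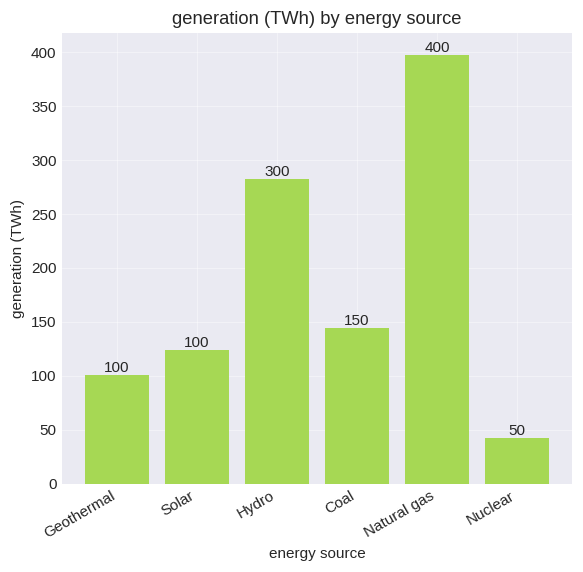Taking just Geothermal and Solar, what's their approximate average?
≈ 100

(100 + 100) / 2 ≈ 100.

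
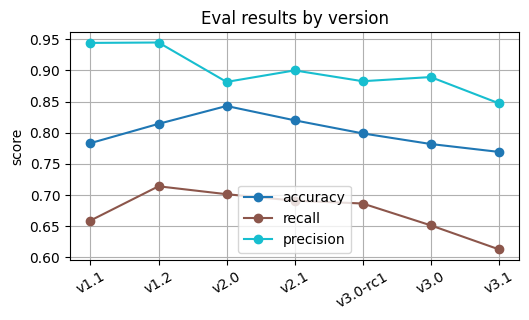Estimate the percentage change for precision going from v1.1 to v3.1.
≈ -10.5%

v1.1 ≈ 0.95, v3.1 ≈ 0.85; (0.85 − 0.95) / 0.95 ≈ -10.5%.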